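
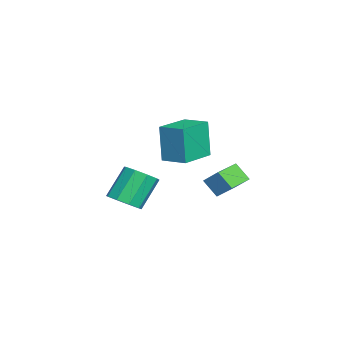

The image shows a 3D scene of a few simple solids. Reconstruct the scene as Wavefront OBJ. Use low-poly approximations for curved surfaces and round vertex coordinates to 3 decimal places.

v -2.808 -4.049 -4.181
v -2.201 -3.258 -4.263
v -3.126 -2.379 -2.621
v -3.732 -3.171 -2.539
v -2.767 -3.159 -4.635
v -3.692 -2.28 -2.992
v -3.352 -3.476 -4.794
v -4.277 -2.598 -3.152
v -3.682 -4.062 -4.667
v -4.607 -3.183 -3.024
v -3.603 -4.642 -4.312
v -4.528 -3.763 -2.67
v -3.152 -4.944 -3.896
v -4.077 -4.065 -2.254
v -2.54 -4.828 -3.614
v -3.464 -3.949 -1.971
v -2.053 -4.348 -3.597
v -2.978 -3.469 -1.954
v -1.919 -3.728 -3.853
v -2.844 -2.849 -2.211
v 0.392 -0.847 0.918
v 0.039 -0.969 2.954
v 1.181 0.267 1.122
v 0.828 0.144 3.158
v 1.972 -2.004 1.122
v 1.619 -2.127 3.158
v 2.761 -0.891 1.326
v 2.408 -1.013 3.362
v 0.336 -0.066 -1.031
v 0.795 0.634 -0.228
v -0.956 0.808 -1.055
v -0.497 1.509 -0.252
v 0.797 0.591 -1.868
v 1.256 1.292 -1.065
v -0.495 1.466 -1.892
v -0.036 2.166 -1.089
f 2 1 5
f 2 5 3
f 3 5 6
f 3 6 4
f 5 1 7
f 5 7 6
f 6 7 8
f 6 8 4
f 7 1 9
f 7 9 8
f 8 9 10
f 8 10 4
f 9 1 11
f 9 11 10
f 10 11 12
f 10 12 4
f 11 1 13
f 11 13 12
f 12 13 14
f 12 14 4
f 13 1 15
f 13 15 14
f 14 15 16
f 14 16 4
f 15 1 17
f 15 17 16
f 16 17 18
f 16 18 4
f 17 1 19
f 17 19 18
f 18 19 20
f 18 20 4
f 19 1 2
f 19 2 20
f 20 2 3
f 20 3 4
f 22 24 21
f 25 22 21
f 21 24 23
f 23 25 21
f 22 28 24
f 26 22 25
f 26 28 22
f 24 28 23
f 27 25 23
f 23 28 27
f 27 26 25
f 28 26 27
f 30 32 29
f 33 30 29
f 29 32 31
f 31 33 29
f 30 36 32
f 34 30 33
f 34 36 30
f 32 36 31
f 35 33 31
f 31 36 35
f 35 34 33
f 36 34 35



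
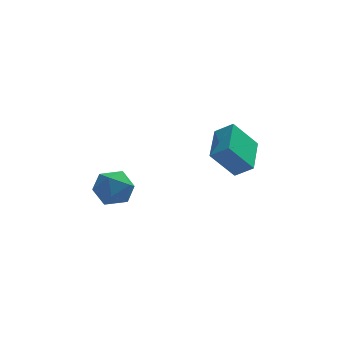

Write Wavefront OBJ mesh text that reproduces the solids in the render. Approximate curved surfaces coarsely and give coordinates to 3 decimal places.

v 1.07 -3.45 1.302
v 1.901 -3.83 1.967
v 1.584 -1.464 1.795
v 2.414 -1.844 2.46
v 2.266 -3.396 -0.16
v 3.096 -3.776 0.505
v 2.779 -1.41 0.333
v 3.61 -1.79 0.998
v -3.069 -0.579 -1.714
v -2.231 -1.342 -1.788
v -4.289 -1.938 -1.512
v -3.451 -2.701 -1.586
v -3.525 -2.025 -0.677
v -2.771 -1.186 -0.801
v -3.749 -2.094 -2.499
v -2.995 -1.255 -2.623
v -2.651 -2.279 -2.273
v -2.513 -2.236 -1.147
v -4.007 -1.044 -2.153
v -3.869 -1.001 -1.027
f 2 4 1
f 5 2 1
f 1 4 3
f 3 5 1
f 2 8 4
f 6 2 5
f 6 8 2
f 4 8 3
f 7 5 3
f 3 8 7
f 7 6 5
f 8 6 7
f 9 20 14
f 9 14 10
f 9 10 16
f 9 16 19
f 9 19 20
f 10 14 18
f 14 20 13
f 20 19 11
f 19 16 15
f 16 10 17
f 12 18 13
f 12 13 11
f 12 11 15
f 12 15 17
f 12 17 18
f 13 18 14
f 11 13 20
f 15 11 19
f 17 15 16
f 18 17 10



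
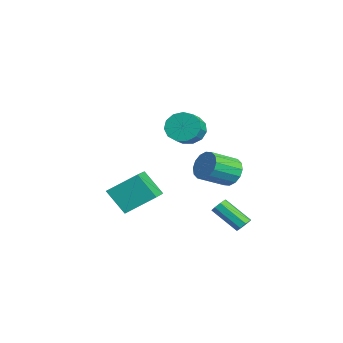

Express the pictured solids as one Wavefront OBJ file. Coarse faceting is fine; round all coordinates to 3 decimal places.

v 3.153 -4.273 0.147
v 3.515 -2.626 1.331
v 1.343 -3.395 -0.521
v 1.705 -1.748 0.662
v 4.055 -3.472 -1.242
v 4.417 -1.825 -0.059
v 2.245 -2.594 -1.911
v 2.607 -0.947 -0.727
v -2.373 4.513 -2.008
v -2.011 5.046 -1.179
v -1.644 3.34 -0.243
v -2.007 2.807 -1.072
v -2.543 4.983 -1.085
v -2.176 3.278 -0.149
v -3.029 4.795 -1.238
v -2.662 3.089 -0.302
v -3.34 4.531 -1.598
v -2.973 2.825 -0.661
v -3.391 4.262 -2.067
v -3.024 2.556 -1.131
v -3.17 4.06 -2.521
v -2.803 2.354 -1.584
v -2.736 3.98 -2.837
v -2.369 2.274 -1.901
v -2.204 4.042 -2.931
v -1.837 2.337 -1.995
v -1.718 4.231 -2.778
v -1.351 2.525 -1.842
v -1.407 4.495 -2.419
v -1.04 2.789 -1.482
v -1.356 4.764 -1.949
v -0.989 3.058 -1.013
v -1.577 4.966 -1.496
v -1.21 3.26 -0.559
v 3.012 3.57 -3.639
v 3.447 3.208 -3.57
v 2.323 2.088 -2.353
v 1.888 2.45 -2.421
v 3.448 3.529 -3.274
v 2.325 2.408 -2.057
v 3.194 3.873 -3.191
v 2.07 2.753 -1.974
v 2.833 4.041 -3.371
v 1.709 2.92 -2.154
v 2.577 3.932 -3.707
v 1.453 2.812 -2.49
v 2.575 3.612 -4.003
v 1.452 2.491 -2.786
v 2.83 3.267 -4.086
v 1.706 2.147 -2.869
v 3.191 3.1 -3.906
v 2.067 1.979 -2.689
v 0.324 1.166 2.945
v 0.662 0.72 2.056
v 1.594 0.089 2.727
v 1.256 0.534 3.615
v 0.963 1.226 2.114
v 1.895 0.595 2.785
v 1.062 1.713 2.435
v 1.993 1.081 3.106
v 0.926 2.026 2.919
v 1.857 1.395 3.589
v 0.599 2.066 3.41
v 1.53 1.435 4.081
v 0.185 1.82 3.754
v 1.116 1.189 4.425
v -0.185 1.366 3.841
v 0.747 0.735 4.511
v -0.393 0.849 3.643
v 0.538 0.218 4.314
v -0.374 0.432 3.224
v 0.558 -0.199 3.894
v -0.132 0.248 2.716
v 0.799 -0.383 3.386
v 0.254 0.356 2.28
v 1.185 -0.276 2.951
f 2 4 1
f 5 2 1
f 1 4 3
f 3 5 1
f 2 8 4
f 6 2 5
f 6 8 2
f 4 8 3
f 7 5 3
f 3 8 7
f 7 6 5
f 8 6 7
f 10 9 13
f 10 13 11
f 11 13 14
f 11 14 12
f 13 9 15
f 13 15 14
f 14 15 16
f 14 16 12
f 15 9 17
f 15 17 16
f 16 17 18
f 16 18 12
f 17 9 19
f 17 19 18
f 18 19 20
f 18 20 12
f 19 9 21
f 19 21 20
f 20 21 22
f 20 22 12
f 21 9 23
f 21 23 22
f 22 23 24
f 22 24 12
f 23 9 25
f 23 25 24
f 24 25 26
f 24 26 12
f 25 9 27
f 25 27 26
f 26 27 28
f 26 28 12
f 27 9 29
f 27 29 28
f 28 29 30
f 28 30 12
f 29 9 31
f 29 31 30
f 30 31 32
f 30 32 12
f 31 9 33
f 31 33 32
f 32 33 34
f 32 34 12
f 33 9 10
f 33 10 34
f 34 10 11
f 34 11 12
f 36 35 39
f 36 39 37
f 37 39 40
f 37 40 38
f 39 35 41
f 39 41 40
f 40 41 42
f 40 42 38
f 41 35 43
f 41 43 42
f 42 43 44
f 42 44 38
f 43 35 45
f 43 45 44
f 44 45 46
f 44 46 38
f 45 35 47
f 45 47 46
f 46 47 48
f 46 48 38
f 47 35 49
f 47 49 48
f 48 49 50
f 48 50 38
f 49 35 51
f 49 51 50
f 50 51 52
f 50 52 38
f 51 35 36
f 51 36 52
f 52 36 37
f 52 37 38
f 54 53 57
f 54 57 55
f 55 57 58
f 55 58 56
f 57 53 59
f 57 59 58
f 58 59 60
f 58 60 56
f 59 53 61
f 59 61 60
f 60 61 62
f 60 62 56
f 61 53 63
f 61 63 62
f 62 63 64
f 62 64 56
f 63 53 65
f 63 65 64
f 64 65 66
f 64 66 56
f 65 53 67
f 65 67 66
f 66 67 68
f 66 68 56
f 67 53 69
f 67 69 68
f 68 69 70
f 68 70 56
f 69 53 71
f 69 71 70
f 70 71 72
f 70 72 56
f 71 53 73
f 71 73 72
f 72 73 74
f 72 74 56
f 73 53 75
f 73 75 74
f 74 75 76
f 74 76 56
f 75 53 54
f 75 54 76
f 76 54 55
f 76 55 56



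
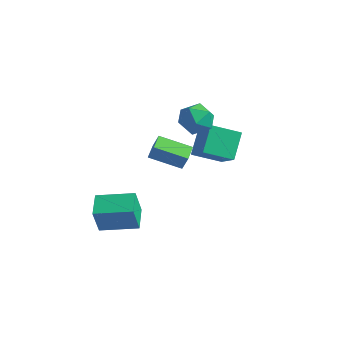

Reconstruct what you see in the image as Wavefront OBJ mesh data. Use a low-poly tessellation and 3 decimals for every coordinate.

v -0.866 0.335 1.317
v -1.321 1.369 2.436
v -2.114 0.895 0.291
v -2.57 1.929 1.41
v 0.09 1.391 0.73
v -0.366 2.425 1.849
v -1.159 1.951 -0.296
v -1.614 2.985 0.823
v -1.908 1.26 3.708
v -1.304 1.542 3.022
v -1.936 -0.162 3.098
v -1.332 0.12 2.412
v -1.029 0.048 3.316
v -1.011 0.927 3.693
v -2.229 0.453 2.427
v -2.211 1.332 2.804
v -1.502 1.044 2.23
v -0.76 0.793 2.78
v -2.48 0.587 3.34
v -1.738 0.336 3.89
v -0.623 -3.509 3.061
v -0.295 -3.479 3.845
v -1.066 -2.73 3.216
v -0.738 -2.699 4
v 0.638 -2.681 2.5
v 0.966 -2.65 3.284
v 0.195 -1.901 2.655
v 0.523 -1.871 3.439
v -3.9 -3.193 -2.423
v -3.85 -3.625 -1.018
v -2.44 -2.079 -2.132
v -2.389 -2.511 -0.728
v -3.091 -4.169 -2.752
v -3.04 -4.601 -1.348
v -1.63 -3.055 -2.462
v -1.58 -3.487 -1.057
f 2 4 1
f 5 2 1
f 1 4 3
f 3 5 1
f 2 8 4
f 6 2 5
f 6 8 2
f 4 8 3
f 7 5 3
f 3 8 7
f 7 6 5
f 8 6 7
f 9 20 14
f 9 14 10
f 9 10 16
f 9 16 19
f 9 19 20
f 10 14 18
f 14 20 13
f 20 19 11
f 19 16 15
f 16 10 17
f 12 18 13
f 12 13 11
f 12 11 15
f 12 15 17
f 12 17 18
f 13 18 14
f 11 13 20
f 15 11 19
f 17 15 16
f 18 17 10
f 22 24 21
f 25 22 21
f 21 24 23
f 23 25 21
f 22 28 24
f 26 22 25
f 26 28 22
f 24 28 23
f 27 25 23
f 23 28 27
f 27 26 25
f 28 26 27
f 30 32 29
f 33 30 29
f 29 32 31
f 31 33 29
f 30 36 32
f 34 30 33
f 34 36 30
f 32 36 31
f 35 33 31
f 31 36 35
f 35 34 33
f 36 34 35



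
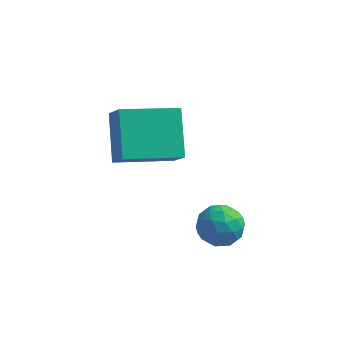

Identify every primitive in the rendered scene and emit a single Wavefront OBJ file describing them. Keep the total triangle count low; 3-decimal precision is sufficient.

v -4.281 2.054 0.95
v -3.8 1.535 1.712
v -4.746 3.263 2.067
v -4.266 2.743 2.829
v -2.694 2.997 0.591
v -2.214 2.477 1.353
v -3.16 4.205 1.708
v -2.679 3.686 2.47
v -0.871 0.893 -0.112
v -0.153 0.809 0.022
v -1.127 0.251 0.858
v -0.409 0.167 0.992
v -0.722 0.829 1.068
v -0.564 1.225 0.468
v -0.716 -0.165 0.412
v -0.558 0.231 -0.188
v -0.057 0.155 0.346
v -0.06 0.769 0.751
v -1.22 0.291 0.129
v -1.223 0.905 0.534
v -0.489 0.907 -0.13
v -0.791 0.153 1.01
v -0.975 0.542 1.055
v -0.552 0.492 1.133
v -0.731 1.152 0.132
v -0.309 1.102 0.211
v -0.643 1.114 0.826
v -0.971 -0.042 0.669
v -0.549 -0.092 0.748
v -0.728 0.568 -0.253
v -0.305 0.518 -0.175
v -0.637 -0.054 0.054
v -0.011 0.473 0.139
v -0.161 0.096 0.709
v -0.342 -0.099 0.368
v -0.249 0.134 0.015
v -0.013 0.834 0.377
v -0.163 0.457 0.947
v -0.347 0.846 0.992
v -0.254 1.079 0.64
v 0.044 0.45 0.567
v -1.117 0.603 -0.067
v -1.267 0.226 0.503
v -1.026 -0.019 0.24
v -0.933 0.214 -0.112
v -1.119 0.964 0.171
v -1.269 0.587 0.741
v -1.031 0.926 0.865
v -0.938 1.159 0.512
v -1.324 0.61 0.313
f 2 4 1
f 5 2 1
f 1 4 3
f 3 5 1
f 2 8 4
f 6 2 5
f 6 8 2
f 4 8 3
f 7 5 3
f 3 8 7
f 7 6 5
f 8 6 7
f 9 46 25
f 46 20 49
f 25 49 14
f 46 49 25
f 9 25 21
f 25 14 26
f 21 26 10
f 25 26 21
f 9 21 30
f 21 10 31
f 30 31 16
f 21 31 30
f 9 30 42
f 30 16 45
f 42 45 19
f 30 45 42
f 9 42 46
f 42 19 50
f 46 50 20
f 42 50 46
f 10 26 37
f 26 14 40
f 37 40 18
f 26 40 37
f 14 49 27
f 49 20 48
f 27 48 13
f 49 48 27
f 20 50 47
f 50 19 43
f 47 43 11
f 50 43 47
f 19 45 44
f 45 16 32
f 44 32 15
f 45 32 44
f 16 31 36
f 31 10 33
f 36 33 17
f 31 33 36
f 12 38 24
f 38 18 39
f 24 39 13
f 38 39 24
f 12 24 22
f 24 13 23
f 22 23 11
f 24 23 22
f 12 22 29
f 22 11 28
f 29 28 15
f 22 28 29
f 12 29 34
f 29 15 35
f 34 35 17
f 29 35 34
f 12 34 38
f 34 17 41
f 38 41 18
f 34 41 38
f 13 39 27
f 39 18 40
f 27 40 14
f 39 40 27
f 11 23 47
f 23 13 48
f 47 48 20
f 23 48 47
f 15 28 44
f 28 11 43
f 44 43 19
f 28 43 44
f 17 35 36
f 35 15 32
f 36 32 16
f 35 32 36
f 18 41 37
f 41 17 33
f 37 33 10
f 41 33 37



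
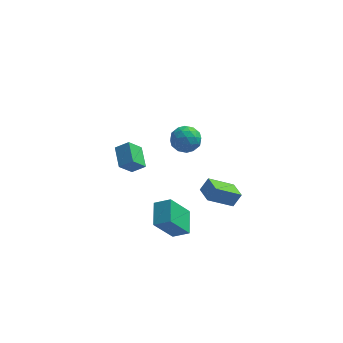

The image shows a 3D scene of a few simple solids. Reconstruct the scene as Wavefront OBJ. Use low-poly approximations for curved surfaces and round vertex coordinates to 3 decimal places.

v -0.372 -2.184 3.343
v 0.141 -2.917 3.069
v -1.161 -3.083 4.271
v -0.648 -3.816 3.997
v -0.258 -3.14 4.512
v 0.23 -2.584 3.939
v -1.25 -3.416 3.401
v -0.762 -2.86 2.828
v -0.402 -3.679 3.104
v 0.211 -3.508 3.791
v -1.231 -2.492 3.549
v -0.618 -2.321 4.236
v -0.046 -2.472 3.125
v -0.974 -3.528 4.215
v -0.745 -3.131 4.518
v -0.443 -3.562 4.357
v 0.006 -2.276 3.636
v 0.307 -2.707 3.474
v 0.073 -2.838 4.323
v -1.327 -3.293 3.866
v -1.026 -3.724 3.704
v -0.577 -2.438 2.983
v -0.275 -2.869 2.822
v -1.093 -3.162 3.017
v -0.064 -3.35 2.984
v -0.528 -3.879 3.53
v -0.881 -3.643 3.18
v -0.594 -3.317 2.843
v 0.296 -3.25 3.388
v -0.168 -3.778 3.933
v 0.062 -3.381 4.236
v 0.348 -3.054 3.899
v -0.023 -3.697 3.409
v -0.852 -2.222 3.407
v -1.316 -2.75 3.952
v -1.368 -2.946 3.441
v -1.082 -2.619 3.104
v -0.492 -2.121 3.81
v -0.956 -2.65 4.356
v -0.426 -2.683 4.497
v -0.139 -2.357 4.16
v -0.997 -2.303 3.931
v -1.203 -3.358 -4.983
v -2.229 -4.064 -3.256
v -1.32 -1.839 -4.432
v -2.347 -2.545 -2.705
v -0.233 -3.475 -4.455
v -1.26 -4.181 -2.728
v -0.351 -1.956 -3.904
v -1.377 -2.662 -2.177
v -3.846 -0.202 -2.153
v -4.524 -0.778 -1.191
v -4.226 1.136 -1.619
v -4.903 0.56 -0.657
v -3.037 -0.2 -1.583
v -3.714 -0.776 -0.621
v -3.416 1.138 -1.049
v -4.094 0.562 -0.087
v 0.653 -1.845 -2.865
v 1.11 -1.553 -2.049
v 0.139 -0.755 -2.967
v 0.596 -0.463 -2.151
v 2.104 -1.257 -3.889
v 2.561 -0.965 -3.073
v 1.59 -0.167 -3.991
v 2.047 0.125 -3.175
f 1 38 17
f 38 12 41
f 17 41 6
f 38 41 17
f 1 17 13
f 17 6 18
f 13 18 2
f 17 18 13
f 1 13 22
f 13 2 23
f 22 23 8
f 13 23 22
f 1 22 34
f 22 8 37
f 34 37 11
f 22 37 34
f 1 34 38
f 34 11 42
f 38 42 12
f 34 42 38
f 2 18 29
f 18 6 32
f 29 32 10
f 18 32 29
f 6 41 19
f 41 12 40
f 19 40 5
f 41 40 19
f 12 42 39
f 42 11 35
f 39 35 3
f 42 35 39
f 11 37 36
f 37 8 24
f 36 24 7
f 37 24 36
f 8 23 28
f 23 2 25
f 28 25 9
f 23 25 28
f 4 30 16
f 30 10 31
f 16 31 5
f 30 31 16
f 4 16 14
f 16 5 15
f 14 15 3
f 16 15 14
f 4 14 21
f 14 3 20
f 21 20 7
f 14 20 21
f 4 21 26
f 21 7 27
f 26 27 9
f 21 27 26
f 4 26 30
f 26 9 33
f 30 33 10
f 26 33 30
f 5 31 19
f 31 10 32
f 19 32 6
f 31 32 19
f 3 15 39
f 15 5 40
f 39 40 12
f 15 40 39
f 7 20 36
f 20 3 35
f 36 35 11
f 20 35 36
f 9 27 28
f 27 7 24
f 28 24 8
f 27 24 28
f 10 33 29
f 33 9 25
f 29 25 2
f 33 25 29
f 44 46 43
f 47 44 43
f 43 46 45
f 45 47 43
f 44 50 46
f 48 44 47
f 48 50 44
f 46 50 45
f 49 47 45
f 45 50 49
f 49 48 47
f 50 48 49
f 52 54 51
f 55 52 51
f 51 54 53
f 53 55 51
f 52 58 54
f 56 52 55
f 56 58 52
f 54 58 53
f 57 55 53
f 53 58 57
f 57 56 55
f 58 56 57
f 60 62 59
f 63 60 59
f 59 62 61
f 61 63 59
f 60 66 62
f 64 60 63
f 64 66 60
f 62 66 61
f 65 63 61
f 61 66 65
f 65 64 63
f 66 64 65



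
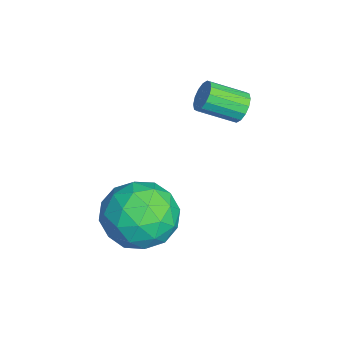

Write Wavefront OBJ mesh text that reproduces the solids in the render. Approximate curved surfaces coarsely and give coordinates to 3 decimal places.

v 3.772 0.736 -4.021
v 4.507 -0.189 -4.221
v 2.573 -0.431 -3.039
v 3.308 -1.356 -3.239
v 3.646 -0.47 -2.506
v 4.387 0.251 -3.113
v 2.693 -0.871 -4.147
v 3.434 -0.15 -4.754
v 3.841 -1.182 -4.299
v 4.429 -0.934 -3.285
v 2.651 0.314 -3.975
v 3.239 0.562 -2.961
v 4.245 0.376 -4.207
v 2.835 -0.996 -3.053
v 3.033 -0.475 -2.622
v 3.466 -1.018 -2.74
v 4.174 0.635 -3.556
v 4.606 0.091 -3.673
v 4.1 -0.074 -2.665
v 2.474 -0.711 -3.587
v 2.906 -1.255 -3.704
v 3.614 0.398 -4.52
v 4.047 -0.145 -4.638
v 2.98 -0.546 -4.595
v 4.285 -0.752 -4.371
v 3.581 -1.437 -3.794
v 3.219 -1.153 -4.327
v 3.655 -0.729 -4.684
v 4.631 -0.606 -3.775
v 3.926 -1.291 -3.198
v 4.125 -0.771 -2.767
v 4.56 -0.347 -3.123
v 4.24 -1.19 -3.821
v 3.154 0.671 -4.062
v 2.449 -0.014 -3.485
v 2.52 -0.273 -4.137
v 2.955 0.151 -4.493
v 3.499 0.817 -3.466
v 2.795 0.132 -2.889
v 3.425 0.109 -2.576
v 3.861 0.533 -2.933
v 2.84 0.57 -3.439
v 0.462 2.685 -1.659
v 0.872 2.523 -1.988
v 0.888 1.392 -1.409
v 0.478 1.555 -1.081
v 1.001 2.64 -1.762
v 1.016 1.509 -1.184
v 0.985 2.769 -1.509
v 1 1.639 -0.931
v 0.829 2.876 -1.296
v 0.844 1.746 -0.718
v 0.574 2.932 -1.18
v 0.59 1.801 -0.602
v 0.29 2.921 -1.193
v 0.306 1.791 -0.615
v 0.052 2.848 -1.331
v 0.068 1.717 -0.752
v -0.076 2.731 -1.556
v -0.061 1.6 -0.978
v -0.06 2.601 -1.809
v -0.045 1.471 -1.231
v 0.096 2.494 -2.022
v 0.111 1.364 -1.444
v 0.35 2.439 -2.138
v 0.366 1.308 -1.56
v 0.634 2.449 -2.125
v 0.65 1.319 -1.547
f 1 38 17
f 38 12 41
f 17 41 6
f 38 41 17
f 1 17 13
f 17 6 18
f 13 18 2
f 17 18 13
f 1 13 22
f 13 2 23
f 22 23 8
f 13 23 22
f 1 22 34
f 22 8 37
f 34 37 11
f 22 37 34
f 1 34 38
f 34 11 42
f 38 42 12
f 34 42 38
f 2 18 29
f 18 6 32
f 29 32 10
f 18 32 29
f 6 41 19
f 41 12 40
f 19 40 5
f 41 40 19
f 12 42 39
f 42 11 35
f 39 35 3
f 42 35 39
f 11 37 36
f 37 8 24
f 36 24 7
f 37 24 36
f 8 23 28
f 23 2 25
f 28 25 9
f 23 25 28
f 4 30 16
f 30 10 31
f 16 31 5
f 30 31 16
f 4 16 14
f 16 5 15
f 14 15 3
f 16 15 14
f 4 14 21
f 14 3 20
f 21 20 7
f 14 20 21
f 4 21 26
f 21 7 27
f 26 27 9
f 21 27 26
f 4 26 30
f 26 9 33
f 30 33 10
f 26 33 30
f 5 31 19
f 31 10 32
f 19 32 6
f 31 32 19
f 3 15 39
f 15 5 40
f 39 40 12
f 15 40 39
f 7 20 36
f 20 3 35
f 36 35 11
f 20 35 36
f 9 27 28
f 27 7 24
f 28 24 8
f 27 24 28
f 10 33 29
f 33 9 25
f 29 25 2
f 33 25 29
f 44 43 47
f 44 47 45
f 45 47 48
f 45 48 46
f 47 43 49
f 47 49 48
f 48 49 50
f 48 50 46
f 49 43 51
f 49 51 50
f 50 51 52
f 50 52 46
f 51 43 53
f 51 53 52
f 52 53 54
f 52 54 46
f 53 43 55
f 53 55 54
f 54 55 56
f 54 56 46
f 55 43 57
f 55 57 56
f 56 57 58
f 56 58 46
f 57 43 59
f 57 59 58
f 58 59 60
f 58 60 46
f 59 43 61
f 59 61 60
f 60 61 62
f 60 62 46
f 61 43 63
f 61 63 62
f 62 63 64
f 62 64 46
f 63 43 65
f 63 65 64
f 64 65 66
f 64 66 46
f 65 43 67
f 65 67 66
f 66 67 68
f 66 68 46
f 67 43 44
f 67 44 68
f 68 44 45
f 68 45 46



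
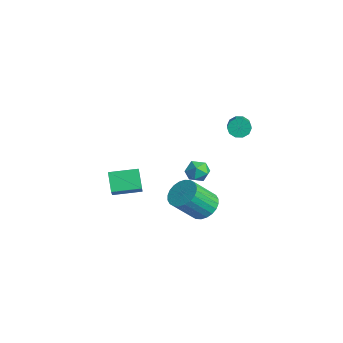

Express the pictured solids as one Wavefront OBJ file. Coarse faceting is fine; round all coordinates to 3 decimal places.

v 1.611 2.732 -2.354
v 2.397 2.539 -2.577
v 2.476 1.395 -1.308
v 1.689 1.588 -1.086
v 2.449 2.781 -2.362
v 2.528 1.637 -1.093
v 2.373 3.016 -2.146
v 2.452 1.872 -0.877
v 2.181 3.207 -1.961
v 2.26 2.063 -0.693
v 1.902 3.326 -1.837
v 1.981 2.182 -0.568
v 1.579 3.354 -1.791
v 1.658 2.21 -0.522
v 1.261 3.288 -1.831
v 1.339 2.144 -0.563
v 0.995 3.137 -1.951
v 1.074 1.993 -0.682
v 0.824 2.925 -2.132
v 0.903 1.781 -0.863
v 0.772 2.683 -2.347
v 0.851 1.539 -1.078
v 0.848 2.448 -2.563
v 0.927 1.304 -1.294
v 1.04 2.257 -2.747
v 1.119 1.113 -1.479
v 1.319 2.138 -2.872
v 1.398 0.994 -1.603
v 1.642 2.11 -2.918
v 1.721 0.966 -1.649
v 1.961 2.176 -2.877
v 2.039 1.032 -1.609
v 2.226 2.327 -2.758
v 2.305 1.183 -1.489
v 0.924 -1.54 -0.856
v 0.161 -1.389 -0.05
v 1.344 -0.224 -0.706
v 0.582 -0.073 0.101
v 1.718 -1.887 -0.041
v 0.956 -1.736 0.766
v 2.139 -0.571 0.11
v 1.376 -0.42 0.916
v -0.405 3.343 -1.577
v -0.005 3.756 -1.207
v -0.095 2.484 -0.953
v 0.305 2.897 -0.583
v -0.375 2.953 -0.543
v -0.567 3.484 -0.928
v 0.467 2.756 -1.232
v 0.275 3.287 -1.617
v 0.533 3.393 -0.994
v 0.013 3.515 -0.568
v -0.113 2.725 -1.592
v -0.633 2.847 -1.166
v 2.866 3.865 3.608
v 3.147 3.912 3.149
v 4.254 3.402 3.773
v 3.974 3.355 4.232
v 3.181 4.197 3.32
v 4.289 3.686 3.945
v 3.095 4.354 3.602
v 4.203 3.844 4.226
v 2.922 4.325 3.885
v 4.029 3.815 4.51
v 2.727 4.121 4.063
v 3.835 3.61 4.687
v 2.586 3.818 4.067
v 3.693 3.308 4.691
v 2.551 3.534 3.895
v 3.659 3.023 4.52
v 2.637 3.376 3.614
v 3.745 2.866 4.238
v 2.811 3.405 3.33
v 3.918 2.895 3.955
v 3.005 3.61 3.153
v 4.113 3.099 3.777
f 2 1 5
f 2 5 3
f 3 5 6
f 3 6 4
f 5 1 7
f 5 7 6
f 6 7 8
f 6 8 4
f 7 1 9
f 7 9 8
f 8 9 10
f 8 10 4
f 9 1 11
f 9 11 10
f 10 11 12
f 10 12 4
f 11 1 13
f 11 13 12
f 12 13 14
f 12 14 4
f 13 1 15
f 13 15 14
f 14 15 16
f 14 16 4
f 15 1 17
f 15 17 16
f 16 17 18
f 16 18 4
f 17 1 19
f 17 19 18
f 18 19 20
f 18 20 4
f 19 1 21
f 19 21 20
f 20 21 22
f 20 22 4
f 21 1 23
f 21 23 22
f 22 23 24
f 22 24 4
f 23 1 25
f 23 25 24
f 24 25 26
f 24 26 4
f 25 1 27
f 25 27 26
f 26 27 28
f 26 28 4
f 27 1 29
f 27 29 28
f 28 29 30
f 28 30 4
f 29 1 31
f 29 31 30
f 30 31 32
f 30 32 4
f 31 1 33
f 31 33 32
f 32 33 34
f 32 34 4
f 33 1 2
f 33 2 34
f 34 2 3
f 34 3 4
f 36 38 35
f 39 36 35
f 35 38 37
f 37 39 35
f 36 42 38
f 40 36 39
f 40 42 36
f 38 42 37
f 41 39 37
f 37 42 41
f 41 40 39
f 42 40 41
f 43 54 48
f 43 48 44
f 43 44 50
f 43 50 53
f 43 53 54
f 44 48 52
f 48 54 47
f 54 53 45
f 53 50 49
f 50 44 51
f 46 52 47
f 46 47 45
f 46 45 49
f 46 49 51
f 46 51 52
f 47 52 48
f 45 47 54
f 49 45 53
f 51 49 50
f 52 51 44
f 56 55 59
f 56 59 57
f 57 59 60
f 57 60 58
f 59 55 61
f 59 61 60
f 60 61 62
f 60 62 58
f 61 55 63
f 61 63 62
f 62 63 64
f 62 64 58
f 63 55 65
f 63 65 64
f 64 65 66
f 64 66 58
f 65 55 67
f 65 67 66
f 66 67 68
f 66 68 58
f 67 55 69
f 67 69 68
f 68 69 70
f 68 70 58
f 69 55 71
f 69 71 70
f 70 71 72
f 70 72 58
f 71 55 73
f 71 73 72
f 72 73 74
f 72 74 58
f 73 55 75
f 73 75 74
f 74 75 76
f 74 76 58
f 75 55 56
f 75 56 76
f 76 56 57
f 76 57 58



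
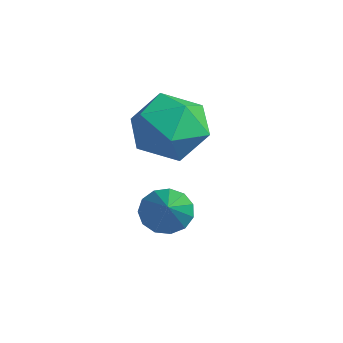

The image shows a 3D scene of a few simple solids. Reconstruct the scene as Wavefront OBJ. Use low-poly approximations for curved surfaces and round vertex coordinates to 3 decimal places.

v -1.611 -2.488 -2.491
v -1.231 -2.6 -3.006
v -0.269 -3.272 -1.329
v -1.142 -2.267 -2.883
v -1.202 -2.004 -2.636
v -1.391 -1.894 -2.342
v -1.651 -1.972 -2.096
v -1.897 -2.215 -1.975
v -2.053 -2.544 -2.018
v -2.068 -2.855 -2.21
v -1.938 -3.049 -2.492
v -1.704 -3.065 -2.773
v -1.44 -2.898 -2.965
v -2.986 -1.558 -0.192
v -2.176 -1.148 0.338
v -2.084 -2.972 -0.478
v -1.274 -2.562 0.052
v -2.152 -2.835 0.562
v -2.71 -1.961 0.739
v -1.55 -2.159 -0.879
v -2.108 -1.285 -0.702
v -1.289 -1.52 -0.086
v -1.661 -1.937 0.804
v -2.599 -2.183 -0.944
v -2.971 -2.6 -0.054
f 2 1 4
f 2 4 3
f 4 1 5
f 4 5 3
f 5 1 6
f 5 6 3
f 6 1 7
f 6 7 3
f 7 1 8
f 7 8 3
f 8 1 9
f 8 9 3
f 9 1 10
f 9 10 3
f 10 1 11
f 10 11 3
f 11 1 12
f 11 12 3
f 12 1 13
f 12 13 3
f 13 1 2
f 13 2 3
f 14 25 19
f 14 19 15
f 14 15 21
f 14 21 24
f 14 24 25
f 15 19 23
f 19 25 18
f 25 24 16
f 24 21 20
f 21 15 22
f 17 23 18
f 17 18 16
f 17 16 20
f 17 20 22
f 17 22 23
f 18 23 19
f 16 18 25
f 20 16 24
f 22 20 21
f 23 22 15



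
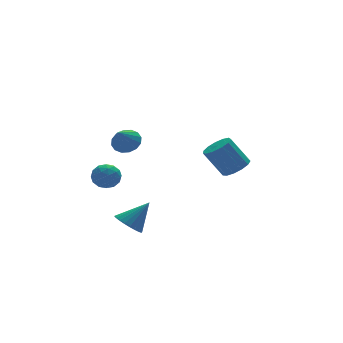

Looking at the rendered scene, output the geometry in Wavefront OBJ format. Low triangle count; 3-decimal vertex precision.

v 2.895 -1.377 -0.054
v 3.624 -1.236 0.292
v 2.835 -0.661 1.72
v 2.105 -0.803 1.374
v 3.507 -0.847 0.071
v 2.718 -0.272 1.499
v 3.196 -0.627 -0.19
v 2.407 -0.052 1.238
v 2.789 -0.645 -0.407
v 1.999 -0.07 1.021
v 2.415 -0.896 -0.513
v 1.626 -0.321 0.915
v 2.194 -1.299 -0.473
v 1.405 -0.724 0.955
v 2.195 -1.728 -0.3
v 1.406 -1.153 1.128
v 2.418 -2.045 -0.049
v 1.629 -1.47 1.379
v 2.793 -2.15 0.201
v 2.003 -1.575 1.629
v 3.2 -2.01 0.369
v 2.41 -1.435 1.797
v 3.51 -1.669 0.403
v 2.72 -1.094 1.831
v -3.242 -1.941 3.248
v -2.829 -1.589 3.766
v -3.938 -2.539 4.212
v -3.128 -1.351 3.697
v -3.458 -1.271 3.508
v -3.73 -1.371 3.25
v -3.871 -1.624 2.991
v -3.844 -1.961 2.801
v -3.656 -2.293 2.731
v -3.356 -2.531 2.8
v -3.027 -2.611 2.988
v -2.755 -2.511 3.247
v -2.613 -2.258 3.506
v -2.641 -1.921 3.696
v -3.92 -0.207 1.024
v -3.229 -0.103 0.683
v -4.191 -1.117 0.197
v -3.5 -1.013 -0.144
v -3.539 -1.318 0.571
v -3.371 -0.755 1.082
v -4.049 -0.465 -0.202
v -3.881 0.098 0.309
v -3.308 -0.262 -0.075
v -2.993 -0.79 0.403
v -4.427 -0.43 0.477
v -4.112 -0.958 0.955
v -3.551 -0.075 0.926
v -3.869 -1.145 -0.046
v -3.892 -1.324 0.374
v -3.486 -1.263 0.174
v -3.635 -0.459 1.16
v -3.228 -0.398 0.96
v -3.411 -1.112 0.894
v -4.192 -0.822 -0.08
v -3.785 -0.761 -0.28
v -3.934 0.043 0.706
v -3.528 0.104 0.506
v -4.009 -0.108 -0.014
v -3.191 -0.108 0.28
v -3.35 -0.643 -0.206
v -3.673 -0.32 -0.24
v -3.574 0.011 0.06
v -3.006 -0.418 0.561
v -3.165 -0.953 0.075
v -3.188 -1.132 0.495
v -3.09 -0.801 0.795
v -3.052 -0.511 0.115
v -4.255 -0.267 0.805
v -4.414 -0.802 0.319
v -4.33 -0.419 0.085
v -4.232 -0.088 0.385
v -4.07 -0.577 1.086
v -4.229 -1.112 0.6
v -3.846 -1.231 0.82
v -3.747 -0.9 1.12
v -4.368 -0.709 0.765
v -3.266 -2.106 -2.23
v -2.796 -1.568 -2.654
v -2.154 -2.114 -1.01
v -2.983 -1.367 -2.482
v -3.213 -1.278 -2.272
v -3.451 -1.316 -2.055
v -3.661 -1.473 -1.865
v -3.81 -1.727 -1.731
v -3.877 -2.039 -1.672
v -3.85 -2.36 -1.699
v -3.735 -2.643 -1.806
v -3.548 -2.844 -1.978
v -3.318 -2.933 -2.188
v -3.08 -2.896 -2.404
v -2.87 -2.738 -2.594
v -2.721 -2.484 -2.729
v -2.654 -2.173 -2.787
v -2.681 -1.851 -2.761
f 2 1 5
f 2 5 3
f 3 5 6
f 3 6 4
f 5 1 7
f 5 7 6
f 6 7 8
f 6 8 4
f 7 1 9
f 7 9 8
f 8 9 10
f 8 10 4
f 9 1 11
f 9 11 10
f 10 11 12
f 10 12 4
f 11 1 13
f 11 13 12
f 12 13 14
f 12 14 4
f 13 1 15
f 13 15 14
f 14 15 16
f 14 16 4
f 15 1 17
f 15 17 16
f 16 17 18
f 16 18 4
f 17 1 19
f 17 19 18
f 18 19 20
f 18 20 4
f 19 1 21
f 19 21 20
f 20 21 22
f 20 22 4
f 21 1 23
f 21 23 22
f 22 23 24
f 22 24 4
f 23 1 2
f 23 2 24
f 24 2 3
f 24 3 4
f 26 25 28
f 26 28 27
f 28 25 29
f 28 29 27
f 29 25 30
f 29 30 27
f 30 25 31
f 30 31 27
f 31 25 32
f 31 32 27
f 32 25 33
f 32 33 27
f 33 25 34
f 33 34 27
f 34 25 35
f 34 35 27
f 35 25 36
f 35 36 27
f 36 25 37
f 36 37 27
f 37 25 38
f 37 38 27
f 38 25 26
f 38 26 27
f 39 76 55
f 76 50 79
f 55 79 44
f 76 79 55
f 39 55 51
f 55 44 56
f 51 56 40
f 55 56 51
f 39 51 60
f 51 40 61
f 60 61 46
f 51 61 60
f 39 60 72
f 60 46 75
f 72 75 49
f 60 75 72
f 39 72 76
f 72 49 80
f 76 80 50
f 72 80 76
f 40 56 67
f 56 44 70
f 67 70 48
f 56 70 67
f 44 79 57
f 79 50 78
f 57 78 43
f 79 78 57
f 50 80 77
f 80 49 73
f 77 73 41
f 80 73 77
f 49 75 74
f 75 46 62
f 74 62 45
f 75 62 74
f 46 61 66
f 61 40 63
f 66 63 47
f 61 63 66
f 42 68 54
f 68 48 69
f 54 69 43
f 68 69 54
f 42 54 52
f 54 43 53
f 52 53 41
f 54 53 52
f 42 52 59
f 52 41 58
f 59 58 45
f 52 58 59
f 42 59 64
f 59 45 65
f 64 65 47
f 59 65 64
f 42 64 68
f 64 47 71
f 68 71 48
f 64 71 68
f 43 69 57
f 69 48 70
f 57 70 44
f 69 70 57
f 41 53 77
f 53 43 78
f 77 78 50
f 53 78 77
f 45 58 74
f 58 41 73
f 74 73 49
f 58 73 74
f 47 65 66
f 65 45 62
f 66 62 46
f 65 62 66
f 48 71 67
f 71 47 63
f 67 63 40
f 71 63 67
f 82 81 84
f 82 84 83
f 84 81 85
f 84 85 83
f 85 81 86
f 85 86 83
f 86 81 87
f 86 87 83
f 87 81 88
f 87 88 83
f 88 81 89
f 88 89 83
f 89 81 90
f 89 90 83
f 90 81 91
f 90 91 83
f 91 81 92
f 91 92 83
f 92 81 93
f 92 93 83
f 93 81 94
f 93 94 83
f 94 81 95
f 94 95 83
f 95 81 96
f 95 96 83
f 96 81 97
f 96 97 83
f 97 81 98
f 97 98 83
f 98 81 82
f 98 82 83



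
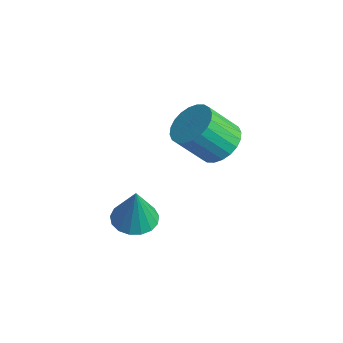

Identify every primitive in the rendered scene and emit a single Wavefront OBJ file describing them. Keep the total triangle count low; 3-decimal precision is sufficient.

v -2.608 0.766 -2.023
v -1.961 0.105 -2.186
v -2.272 0.634 -0.157
v -1.728 0.489 -2.201
v -1.697 0.937 -2.175
v -1.874 1.346 -2.114
v -2.22 1.622 -2.032
v -2.655 1.702 -1.948
v -3.079 1.567 -1.881
v -3.395 1.249 -1.846
v -3.531 0.82 -1.852
v -3.456 0.379 -1.897
v -3.186 0.026 -1.971
v -2.784 -0.157 -2.056
v -2.342 -0.129 -2.134
v -1.188 3.712 2.123
v -0.32 3.207 2.017
v -0.763 2.163 3.35
v -1.632 2.668 3.457
v -0.215 3.488 2.272
v -0.658 2.444 3.605
v -0.257 3.803 2.504
v -0.701 2.76 3.837
v -0.442 4.104 2.679
v -0.885 3.061 4.012
v -0.74 4.346 2.769
v -1.183 3.303 4.102
v -1.106 4.491 2.761
v -1.549 3.448 4.094
v -1.485 4.517 2.655
v -1.928 3.474 3.989
v -1.819 4.421 2.469
v -2.262 3.378 3.802
v -2.057 4.217 2.23
v -2.5 3.173 3.563
v -2.162 3.936 1.975
v -2.605 2.892 3.308
v -2.119 3.62 1.743
v -2.563 2.577 3.076
v -1.935 3.319 1.568
v -2.378 2.276 2.901
v -1.637 3.077 1.478
v -2.08 2.034 2.811
v -1.271 2.932 1.486
v -1.714 1.889 2.819
v -0.892 2.906 1.591
v -1.335 1.863 2.925
v -0.558 3.002 1.778
v -1.001 1.959 3.111
f 2 1 4
f 2 4 3
f 4 1 5
f 4 5 3
f 5 1 6
f 5 6 3
f 6 1 7
f 6 7 3
f 7 1 8
f 7 8 3
f 8 1 9
f 8 9 3
f 9 1 10
f 9 10 3
f 10 1 11
f 10 11 3
f 11 1 12
f 11 12 3
f 12 1 13
f 12 13 3
f 13 1 14
f 13 14 3
f 14 1 15
f 14 15 3
f 15 1 2
f 15 2 3
f 17 16 20
f 17 20 18
f 18 20 21
f 18 21 19
f 20 16 22
f 20 22 21
f 21 22 23
f 21 23 19
f 22 16 24
f 22 24 23
f 23 24 25
f 23 25 19
f 24 16 26
f 24 26 25
f 25 26 27
f 25 27 19
f 26 16 28
f 26 28 27
f 27 28 29
f 27 29 19
f 28 16 30
f 28 30 29
f 29 30 31
f 29 31 19
f 30 16 32
f 30 32 31
f 31 32 33
f 31 33 19
f 32 16 34
f 32 34 33
f 33 34 35
f 33 35 19
f 34 16 36
f 34 36 35
f 35 36 37
f 35 37 19
f 36 16 38
f 36 38 37
f 37 38 39
f 37 39 19
f 38 16 40
f 38 40 39
f 39 40 41
f 39 41 19
f 40 16 42
f 40 42 41
f 41 42 43
f 41 43 19
f 42 16 44
f 42 44 43
f 43 44 45
f 43 45 19
f 44 16 46
f 44 46 45
f 45 46 47
f 45 47 19
f 46 16 48
f 46 48 47
f 47 48 49
f 47 49 19
f 48 16 17
f 48 17 49
f 49 17 18
f 49 18 19



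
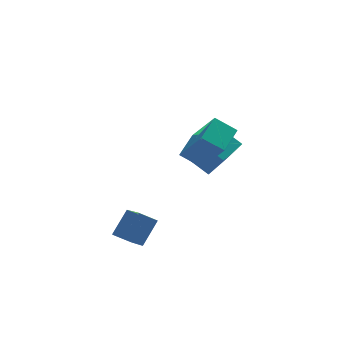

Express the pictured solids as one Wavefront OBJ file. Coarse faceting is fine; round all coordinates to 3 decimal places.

v -2.289 0.979 -2.101
v -2.17 -0.387 -1.297
v -2.969 1.176 -1.666
v -2.849 -0.191 -0.862
v -1.571 1.551 -1.238
v -1.451 0.184 -0.434
v -2.25 1.747 -0.803
v -2.131 0.381 0.001
v 0.425 0.849 1.762
v 0.971 -0.248 3.343
v -0.331 1.26 2.309
v 0.215 0.163 3.89
v 1.185 1.757 2.13
v 1.731 0.66 3.711
v 0.429 2.168 2.677
v 0.975 1.071 4.258
v 0.538 3.865 0.359
v 0.755 2.603 1.998
v 1.464 4.485 0.714
v 1.681 3.223 2.353
v 1.339 3.077 -0.353
v 1.556 1.815 1.286
v 2.265 3.697 0.002
v 2.482 2.435 1.641
f 2 4 1
f 5 2 1
f 1 4 3
f 3 5 1
f 2 8 4
f 6 2 5
f 6 8 2
f 4 8 3
f 7 5 3
f 3 8 7
f 7 6 5
f 8 6 7
f 10 12 9
f 13 10 9
f 9 12 11
f 11 13 9
f 10 16 12
f 14 10 13
f 14 16 10
f 12 16 11
f 15 13 11
f 11 16 15
f 15 14 13
f 16 14 15
f 18 20 17
f 21 18 17
f 17 20 19
f 19 21 17
f 18 24 20
f 22 18 21
f 22 24 18
f 20 24 19
f 23 21 19
f 19 24 23
f 23 22 21
f 24 22 23



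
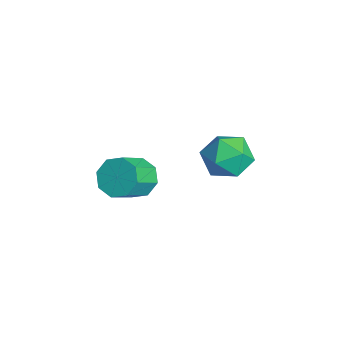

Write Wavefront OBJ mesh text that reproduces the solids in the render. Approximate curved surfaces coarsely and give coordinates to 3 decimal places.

v -2.745 1.125 1.124
v -2.476 0.659 1.771
v -3.584 0.121 0.749
v -3.315 -0.345 1.396
v -3.779 0.342 1.537
v -3.261 0.963 1.769
v -2.799 -0.183 0.751
v -2.281 0.438 0.983
v -2.51 -0.149 1.54
v -3.115 0.175 2.026
v -2.945 0.605 0.494
v -3.55 0.929 0.98
v -2.868 -2.329 1.203
v -2.287 -2.208 0.893
v -1.751 -2.949 1.606
v -2.332 -3.071 1.917
v -2.37 -1.889 1.286
v -1.833 -2.631 1.999
v -2.744 -1.829 1.631
v -2.208 -2.57 2.344
v -3.191 -2.061 1.725
v -2.655 -2.802 2.438
v -3.449 -2.451 1.514
v -2.913 -3.192 2.227
v -3.367 -2.769 1.121
v -2.83 -3.511 1.834
v -2.992 -2.83 0.776
v -2.456 -3.571 1.489
v -2.545 -2.598 0.682
v -2.009 -3.339 1.395
f 1 12 6
f 1 6 2
f 1 2 8
f 1 8 11
f 1 11 12
f 2 6 10
f 6 12 5
f 12 11 3
f 11 8 7
f 8 2 9
f 4 10 5
f 4 5 3
f 4 3 7
f 4 7 9
f 4 9 10
f 5 10 6
f 3 5 12
f 7 3 11
f 9 7 8
f 10 9 2
f 14 13 17
f 14 17 15
f 15 17 18
f 15 18 16
f 17 13 19
f 17 19 18
f 18 19 20
f 18 20 16
f 19 13 21
f 19 21 20
f 20 21 22
f 20 22 16
f 21 13 23
f 21 23 22
f 22 23 24
f 22 24 16
f 23 13 25
f 23 25 24
f 24 25 26
f 24 26 16
f 25 13 27
f 25 27 26
f 26 27 28
f 26 28 16
f 27 13 29
f 27 29 28
f 28 29 30
f 28 30 16
f 29 13 14
f 29 14 30
f 30 14 15
f 30 15 16



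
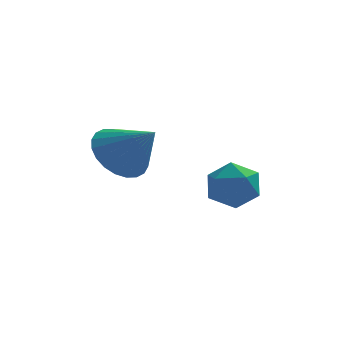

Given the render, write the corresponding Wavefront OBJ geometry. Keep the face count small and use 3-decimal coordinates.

v -0.171 2.138 0.275
v 0.533 2.038 0.35
v -0.373 1.302 1.05
v 0.331 1.202 1.125
v 0.028 1.803 1.365
v 0.152 2.32 0.886
v 0.008 1.02 0.514
v 0.132 1.537 0.035
v 0.643 1.347 0.498
v 0.656 1.831 1.024
v -0.496 1.509 0.376
v -0.483 1.993 0.902
v -2.465 1.408 1.835
v -1.839 1.56 1.36
v -1.695 0.832 2.665
v -1.842 1.815 1.54
v -1.94 2.008 1.765
v -2.118 2.11 2
v -2.349 2.105 2.211
v -2.597 1.993 2.364
v -2.825 1.793 2.436
v -2.999 1.534 2.417
v -3.091 1.256 2.309
v -3.087 1.001 2.129
v -2.989 0.808 1.905
v -2.811 0.706 1.669
v -2.581 0.711 1.459
v -2.332 0.822 1.306
v -2.104 1.023 1.234
v -1.931 1.282 1.253
f 1 12 6
f 1 6 2
f 1 2 8
f 1 8 11
f 1 11 12
f 2 6 10
f 6 12 5
f 12 11 3
f 11 8 7
f 8 2 9
f 4 10 5
f 4 5 3
f 4 3 7
f 4 7 9
f 4 9 10
f 5 10 6
f 3 5 12
f 7 3 11
f 9 7 8
f 10 9 2
f 14 13 16
f 14 16 15
f 16 13 17
f 16 17 15
f 17 13 18
f 17 18 15
f 18 13 19
f 18 19 15
f 19 13 20
f 19 20 15
f 20 13 21
f 20 21 15
f 21 13 22
f 21 22 15
f 22 13 23
f 22 23 15
f 23 13 24
f 23 24 15
f 24 13 25
f 24 25 15
f 25 13 26
f 25 26 15
f 26 13 27
f 26 27 15
f 27 13 28
f 27 28 15
f 28 13 29
f 28 29 15
f 29 13 30
f 29 30 15
f 30 13 14
f 30 14 15



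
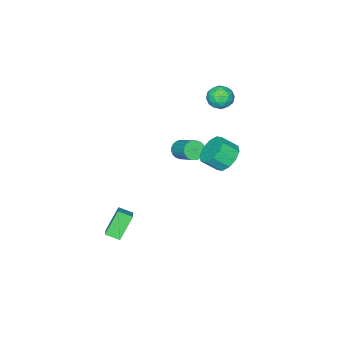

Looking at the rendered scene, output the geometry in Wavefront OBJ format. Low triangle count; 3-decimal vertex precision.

v -1.18 1.058 1.108
v -0.549 0.914 0.468
v 0.031 0.318 1.173
v -0.6 0.462 1.812
v -0.409 1.382 0.748
v 0.17 0.786 1.453
v -0.564 1.725 1.165
v 0.016 1.129 1.87
v -0.953 1.814 1.561
v -0.374 1.218 2.266
v -1.43 1.614 1.783
v -0.85 1.018 2.488
v -1.811 1.202 1.747
v -1.231 0.606 2.452
v -1.95 0.734 1.467
v -1.371 0.138 2.172
v -1.796 0.391 1.05
v -1.216 -0.205 1.755
v -1.406 0.302 0.654
v -0.827 -0.294 1.359
v -0.93 0.502 0.432
v -0.35 -0.094 1.137
v 2.686 -2.94 -2.83
v 3.361 -2.303 -2.318
v 2.289 -2.277 -3.132
v 2.964 -1.64 -2.62
v 3.636 -2.94 -4.08
v 4.311 -2.303 -3.568
v 3.239 -2.277 -4.382
v 3.914 -1.64 -3.87
v -4.188 -1.351 3.346
v -3.517 -0.982 3.485
v -3.583 -2.178 2.615
v -2.912 -1.809 2.754
v -3.264 -2.205 3.324
v -3.638 -1.694 3.776
v -3.462 -1.466 2.324
v -3.836 -0.955 2.776
v -3.068 -1.054 2.854
v -2.946 -1.51 3.472
v -4.154 -1.65 2.628
v -4.032 -2.106 3.246
v -3.906 -1.094 3.48
v -3.194 -2.066 2.62
v -3.401 -2.299 2.956
v -3.007 -2.082 3.037
v -3.977 -1.512 3.65
v -3.583 -1.296 3.732
v -3.434 -2.014 3.638
v -3.517 -1.864 2.368
v -3.123 -1.648 2.45
v -4.093 -1.078 3.063
v -3.699 -0.861 3.144
v -3.666 -1.146 2.462
v -3.248 -0.919 3.19
v -2.892 -1.406 2.761
v -3.215 -1.204 2.508
v -3.435 -0.903 2.773
v -3.176 -1.188 3.554
v -2.82 -1.674 3.124
v -3.027 -1.906 3.459
v -3.247 -1.606 3.725
v -2.912 -1.23 3.182
v -4.28 -1.486 2.976
v -3.924 -1.972 2.546
v -3.853 -1.554 2.375
v -4.073 -1.254 2.641
v -4.208 -1.754 3.339
v -3.852 -2.241 2.91
v -3.665 -2.257 3.327
v -3.885 -1.956 3.592
v -4.188 -1.93 2.918
v -3.457 -4.198 -2.668
v -2.987 -4.534 -2.417
v -2.552 -3.198 -1.442
v -3.023 -2.862 -1.692
v -2.874 -4.43 -2.609
v -2.44 -3.094 -1.634
v -2.851 -4.291 -2.811
v -2.416 -2.955 -1.835
v -2.919 -4.137 -2.99
v -2.485 -2.802 -2.015
v -3.07 -3.993 -3.12
v -2.636 -2.657 -2.145
v -3.279 -3.88 -3.182
v -2.845 -2.544 -2.207
v -3.516 -3.816 -3.165
v -3.082 -2.48 -2.19
v -3.744 -3.809 -3.072
v -3.309 -2.473 -2.097
v -3.928 -3.862 -2.918
v -3.493 -2.526 -1.943
v -4.04 -3.966 -2.726
v -3.606 -2.63 -1.751
v -4.064 -4.105 -2.525
v -3.629 -2.769 -1.549
v -3.995 -4.258 -2.345
v -3.561 -2.923 -1.37
v -3.844 -4.403 -2.215
v -3.41 -3.067 -1.24
v -3.635 -4.516 -2.153
v -3.201 -3.18 -1.178
v -3.398 -4.58 -2.17
v -2.964 -3.244 -1.195
v -3.171 -4.587 -2.263
v -2.736 -3.251 -1.288
f 2 1 5
f 2 5 3
f 3 5 6
f 3 6 4
f 5 1 7
f 5 7 6
f 6 7 8
f 6 8 4
f 7 1 9
f 7 9 8
f 8 9 10
f 8 10 4
f 9 1 11
f 9 11 10
f 10 11 12
f 10 12 4
f 11 1 13
f 11 13 12
f 12 13 14
f 12 14 4
f 13 1 15
f 13 15 14
f 14 15 16
f 14 16 4
f 15 1 17
f 15 17 16
f 16 17 18
f 16 18 4
f 17 1 19
f 17 19 18
f 18 19 20
f 18 20 4
f 19 1 21
f 19 21 20
f 20 21 22
f 20 22 4
f 21 1 2
f 21 2 22
f 22 2 3
f 22 3 4
f 24 26 23
f 27 24 23
f 23 26 25
f 25 27 23
f 24 30 26
f 28 24 27
f 28 30 24
f 26 30 25
f 29 27 25
f 25 30 29
f 29 28 27
f 30 28 29
f 31 68 47
f 68 42 71
f 47 71 36
f 68 71 47
f 31 47 43
f 47 36 48
f 43 48 32
f 47 48 43
f 31 43 52
f 43 32 53
f 52 53 38
f 43 53 52
f 31 52 64
f 52 38 67
f 64 67 41
f 52 67 64
f 31 64 68
f 64 41 72
f 68 72 42
f 64 72 68
f 32 48 59
f 48 36 62
f 59 62 40
f 48 62 59
f 36 71 49
f 71 42 70
f 49 70 35
f 71 70 49
f 42 72 69
f 72 41 65
f 69 65 33
f 72 65 69
f 41 67 66
f 67 38 54
f 66 54 37
f 67 54 66
f 38 53 58
f 53 32 55
f 58 55 39
f 53 55 58
f 34 60 46
f 60 40 61
f 46 61 35
f 60 61 46
f 34 46 44
f 46 35 45
f 44 45 33
f 46 45 44
f 34 44 51
f 44 33 50
f 51 50 37
f 44 50 51
f 34 51 56
f 51 37 57
f 56 57 39
f 51 57 56
f 34 56 60
f 56 39 63
f 60 63 40
f 56 63 60
f 35 61 49
f 61 40 62
f 49 62 36
f 61 62 49
f 33 45 69
f 45 35 70
f 69 70 42
f 45 70 69
f 37 50 66
f 50 33 65
f 66 65 41
f 50 65 66
f 39 57 58
f 57 37 54
f 58 54 38
f 57 54 58
f 40 63 59
f 63 39 55
f 59 55 32
f 63 55 59
f 74 73 77
f 74 77 75
f 75 77 78
f 75 78 76
f 77 73 79
f 77 79 78
f 78 79 80
f 78 80 76
f 79 73 81
f 79 81 80
f 80 81 82
f 80 82 76
f 81 73 83
f 81 83 82
f 82 83 84
f 82 84 76
f 83 73 85
f 83 85 84
f 84 85 86
f 84 86 76
f 85 73 87
f 85 87 86
f 86 87 88
f 86 88 76
f 87 73 89
f 87 89 88
f 88 89 90
f 88 90 76
f 89 73 91
f 89 91 90
f 90 91 92
f 90 92 76
f 91 73 93
f 91 93 92
f 92 93 94
f 92 94 76
f 93 73 95
f 93 95 94
f 94 95 96
f 94 96 76
f 95 73 97
f 95 97 96
f 96 97 98
f 96 98 76
f 97 73 99
f 97 99 98
f 98 99 100
f 98 100 76
f 99 73 101
f 99 101 100
f 100 101 102
f 100 102 76
f 101 73 103
f 101 103 102
f 102 103 104
f 102 104 76
f 103 73 105
f 103 105 104
f 104 105 106
f 104 106 76
f 105 73 74
f 105 74 106
f 106 74 75
f 106 75 76



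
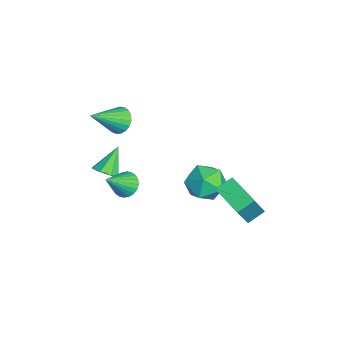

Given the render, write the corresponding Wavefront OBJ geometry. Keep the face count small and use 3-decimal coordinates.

v -1.857 -3.425 -2.174
v -1.408 -3.688 -1.676
v -2.703 -2.735 -1.046
v -1.251 -3.193 -1.862
v -1.45 -2.834 -2.23
v -1.887 -2.822 -2.566
v -2.306 -3.163 -2.672
v -2.463 -3.657 -2.486
v -2.265 -4.016 -2.118
v -1.828 -4.029 -1.783
v 2.966 2.661 -1.858
v 1.589 1.851 -1.408
v 2.644 3.458 -1.408
v 1.267 2.647 -0.958
v 3.953 2.013 -0.002
v 2.576 1.202 0.448
v 3.631 2.809 0.448
v 2.254 1.999 0.898
v 0.35 -2.633 -1.013
v 0.983 -2.524 -1.315
v 1.07 -3.587 0.153
v 0.971 -2.313 -1.136
v 0.865 -2.151 -0.938
v 0.681 -2.063 -0.751
v 0.446 -2.061 -0.605
v 0.196 -2.146 -0.52
v -0.03 -2.306 -0.511
v -0.199 -2.515 -0.578
v -0.284 -2.743 -0.712
v -0.272 -2.954 -0.891
v -0.166 -3.116 -1.089
v 0.019 -3.204 -1.275
v 0.254 -3.206 -1.422
v 0.504 -3.121 -1.506
v 0.73 -2.961 -1.516
v 0.898 -2.752 -1.449
v -0.637 -2.792 2.845
v -0.031 -2.375 2.928
v 0.137 -4.148 4.015
v -0.209 -2.277 3.159
v -0.46 -2.268 3.336
v -0.742 -2.349 3.429
v -1.006 -2.507 3.42
v -1.206 -2.715 3.312
v -1.308 -2.936 3.123
v -1.293 -3.132 2.886
v -1.165 -3.269 2.643
v -0.946 -3.324 2.434
v -0.673 -3.287 2.296
v -0.394 -3.165 2.254
v -0.157 -2.978 2.313
v -0.003 -2.759 2.465
v 0.042 -2.546 2.682
v -1.02 2.212 -2.715
v -0.372 1.528 -3.331
v -1.348 0.852 -1.549
v -0.7 0.168 -2.165
v -0.235 1.016 -1.589
v -0.032 1.856 -2.31
v -1.688 0.524 -2.57
v -1.485 1.364 -3.291
v -0.785 0.485 -3.241
v 0.112 0.788 -2.635
v -1.832 1.592 -2.245
v -0.935 1.895 -1.639
f 2 1 4
f 2 4 3
f 4 1 5
f 4 5 3
f 5 1 6
f 5 6 3
f 6 1 7
f 6 7 3
f 7 1 8
f 7 8 3
f 8 1 9
f 8 9 3
f 9 1 10
f 9 10 3
f 10 1 2
f 10 2 3
f 12 14 11
f 15 12 11
f 11 14 13
f 13 15 11
f 12 18 14
f 16 12 15
f 16 18 12
f 14 18 13
f 17 15 13
f 13 18 17
f 17 16 15
f 18 16 17
f 20 19 22
f 20 22 21
f 22 19 23
f 22 23 21
f 23 19 24
f 23 24 21
f 24 19 25
f 24 25 21
f 25 19 26
f 25 26 21
f 26 19 27
f 26 27 21
f 27 19 28
f 27 28 21
f 28 19 29
f 28 29 21
f 29 19 30
f 29 30 21
f 30 19 31
f 30 31 21
f 31 19 32
f 31 32 21
f 32 19 33
f 32 33 21
f 33 19 34
f 33 34 21
f 34 19 35
f 34 35 21
f 35 19 36
f 35 36 21
f 36 19 20
f 36 20 21
f 38 37 40
f 38 40 39
f 40 37 41
f 40 41 39
f 41 37 42
f 41 42 39
f 42 37 43
f 42 43 39
f 43 37 44
f 43 44 39
f 44 37 45
f 44 45 39
f 45 37 46
f 45 46 39
f 46 37 47
f 46 47 39
f 47 37 48
f 47 48 39
f 48 37 49
f 48 49 39
f 49 37 50
f 49 50 39
f 50 37 51
f 50 51 39
f 51 37 52
f 51 52 39
f 52 37 53
f 52 53 39
f 53 37 38
f 53 38 39
f 54 65 59
f 54 59 55
f 54 55 61
f 54 61 64
f 54 64 65
f 55 59 63
f 59 65 58
f 65 64 56
f 64 61 60
f 61 55 62
f 57 63 58
f 57 58 56
f 57 56 60
f 57 60 62
f 57 62 63
f 58 63 59
f 56 58 65
f 60 56 64
f 62 60 61
f 63 62 55



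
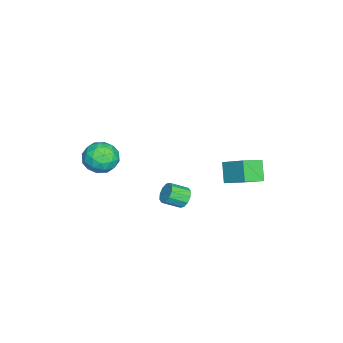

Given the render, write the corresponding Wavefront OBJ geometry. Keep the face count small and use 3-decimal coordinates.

v 1.219 -2.812 1.792
v 1.857 -2.44 2.57
v 1.583 -4.44 2.27
v 2.221 -4.068 3.048
v 1.159 -3.933 3.115
v 0.934 -2.927 2.819
v 2.506 -3.953 2.021
v 2.281 -2.947 1.725
v 2.652 -3.146 2.712
v 1.82 -3.133 3.388
v 1.62 -3.747 1.452
v 0.788 -3.734 2.128
v 1.506 -2.483 2.139
v 1.934 -4.397 2.701
v 1.31 -4.317 2.74
v 1.685 -4.099 3.198
v 0.964 -2.769 2.285
v 1.339 -2.551 2.743
v 0.928 -3.428 3.063
v 2.101 -4.329 2.097
v 2.476 -4.111 2.555
v 1.755 -2.781 1.642
v 2.13 -2.563 2.1
v 2.512 -3.452 1.777
v 2.348 -2.68 2.68
v 2.562 -3.637 2.961
v 2.73 -3.569 2.357
v 2.598 -2.977 2.183
v 1.859 -2.672 3.077
v 2.073 -3.629 3.358
v 1.449 -3.55 3.397
v 1.317 -2.958 3.224
v 2.327 -3.087 3.16
v 1.367 -3.251 1.482
v 1.581 -4.208 1.763
v 2.123 -3.922 1.616
v 1.991 -3.33 1.443
v 0.878 -3.243 1.879
v 1.092 -4.2 2.16
v 0.842 -3.903 2.657
v 0.71 -3.311 2.483
v 1.113 -3.793 1.68
v -3.247 3.271 -2.34
v -4.104 2.987 -1.282
v -2.474 4.571 -1.364
v -3.331 4.288 -0.307
v -2.349 2.372 -1.853
v -3.206 2.089 -0.796
v -1.576 3.673 -0.878
v -2.433 3.389 0.18
v -0.55 0.558 -1.998
v -0.224 0.966 -1.561
v 0.176 0.029 -0.986
v -0.15 -0.378 -1.422
v -0.61 0.894 -1.409
v -0.209 -0.043 -0.834
v -0.972 0.694 -1.482
v -0.572 -0.242 -0.907
v -1.174 0.443 -1.752
v -0.773 -0.494 -1.177
v -1.137 0.235 -2.115
v -0.736 -0.702 -1.54
v -0.876 0.151 -2.434
v -0.476 -0.786 -1.859
v -0.491 0.223 -2.586
v -0.09 -0.714 -2.011
v -0.128 0.422 -2.513
v 0.272 -0.514 -1.938
v 0.073 0.674 -2.243
v 0.474 -0.263 -1.668
v 0.036 0.882 -1.88
v 0.437 -0.055 -1.305
f 1 38 17
f 38 12 41
f 17 41 6
f 38 41 17
f 1 17 13
f 17 6 18
f 13 18 2
f 17 18 13
f 1 13 22
f 13 2 23
f 22 23 8
f 13 23 22
f 1 22 34
f 22 8 37
f 34 37 11
f 22 37 34
f 1 34 38
f 34 11 42
f 38 42 12
f 34 42 38
f 2 18 29
f 18 6 32
f 29 32 10
f 18 32 29
f 6 41 19
f 41 12 40
f 19 40 5
f 41 40 19
f 12 42 39
f 42 11 35
f 39 35 3
f 42 35 39
f 11 37 36
f 37 8 24
f 36 24 7
f 37 24 36
f 8 23 28
f 23 2 25
f 28 25 9
f 23 25 28
f 4 30 16
f 30 10 31
f 16 31 5
f 30 31 16
f 4 16 14
f 16 5 15
f 14 15 3
f 16 15 14
f 4 14 21
f 14 3 20
f 21 20 7
f 14 20 21
f 4 21 26
f 21 7 27
f 26 27 9
f 21 27 26
f 4 26 30
f 26 9 33
f 30 33 10
f 26 33 30
f 5 31 19
f 31 10 32
f 19 32 6
f 31 32 19
f 3 15 39
f 15 5 40
f 39 40 12
f 15 40 39
f 7 20 36
f 20 3 35
f 36 35 11
f 20 35 36
f 9 27 28
f 27 7 24
f 28 24 8
f 27 24 28
f 10 33 29
f 33 9 25
f 29 25 2
f 33 25 29
f 44 46 43
f 47 44 43
f 43 46 45
f 45 47 43
f 44 50 46
f 48 44 47
f 48 50 44
f 46 50 45
f 49 47 45
f 45 50 49
f 49 48 47
f 50 48 49
f 52 51 55
f 52 55 53
f 53 55 56
f 53 56 54
f 55 51 57
f 55 57 56
f 56 57 58
f 56 58 54
f 57 51 59
f 57 59 58
f 58 59 60
f 58 60 54
f 59 51 61
f 59 61 60
f 60 61 62
f 60 62 54
f 61 51 63
f 61 63 62
f 62 63 64
f 62 64 54
f 63 51 65
f 63 65 64
f 64 65 66
f 64 66 54
f 65 51 67
f 65 67 66
f 66 67 68
f 66 68 54
f 67 51 69
f 67 69 68
f 68 69 70
f 68 70 54
f 69 51 71
f 69 71 70
f 70 71 72
f 70 72 54
f 71 51 52
f 71 52 72
f 72 52 53
f 72 53 54



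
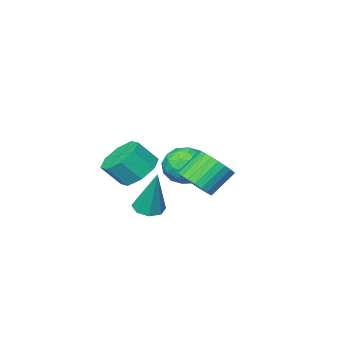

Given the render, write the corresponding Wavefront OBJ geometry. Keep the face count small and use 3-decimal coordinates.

v 1.013 -0.843 0.994
v 1.676 -0.707 0.924
v 1.087 -0.137 3.066
v 1.375 -0.302 0.797
v 0.862 -0.214 0.785
v 0.438 -0.494 0.896
v 0.35 -0.979 1.064
v 0.651 -1.384 1.191
v 1.164 -1.472 1.203
v 1.588 -1.192 1.092
v -2.996 -2.342 2.061
v -2.167 -1.802 1.738
v -2.233 -3.778 1.622
v -1.404 -3.238 1.299
v -1.628 -3.29 2.314
v -2.1 -2.403 2.586
v -2.3 -3.177 0.774
v -2.772 -2.29 1.046
v -1.737 -2.318 0.943
v -1.321 -2.388 1.895
v -3.079 -3.192 1.465
v -2.663 -3.262 2.417
v -2.649 -1.946 1.938
v -1.751 -3.634 1.422
v -1.883 -3.665 2.018
v -1.395 -3.347 1.829
v -2.609 -2.299 2.436
v -2.122 -1.982 2.247
v -1.805 -2.857 2.585
v -2.278 -3.598 1.113
v -1.791 -3.281 0.924
v -3.005 -2.233 1.531
v -2.517 -1.915 1.342
v -2.595 -2.723 0.775
v -1.908 -1.932 1.281
v -1.46 -2.776 1.023
v -1.987 -2.74 0.715
v -2.264 -2.218 0.874
v -1.664 -1.973 1.841
v -1.215 -2.817 1.582
v -1.347 -2.848 2.179
v -1.624 -2.327 2.339
v -1.411 -2.277 1.373
v -3.185 -2.763 1.778
v -2.736 -3.607 1.519
v -2.776 -3.253 1.021
v -3.053 -2.732 1.181
v -2.94 -2.804 2.337
v -2.492 -3.648 2.079
v -2.136 -3.362 2.486
v -2.413 -2.84 2.645
v -2.989 -3.303 1.987
v 0.103 0.89 2.663
v 0.514 0.312 3.167
v -0.513 0.432 4.141
v -0.923 1.01 3.637
v 0.651 0.603 3.275
v -0.376 0.723 4.249
v 0.704 0.938 3.291
v -0.323 1.058 4.264
v 0.666 1.266 3.21
v -0.361 1.386 4.184
v 0.542 1.536 3.046
v -0.484 1.656 4.02
v 0.352 1.708 2.824
v -0.675 1.828 3.798
v 0.123 1.756 2.578
v -0.903 1.875 3.551
v -0.108 1.671 2.344
v -1.135 1.791 3.318
v -0.307 1.468 2.159
v -1.334 1.588 3.133
v -0.444 1.177 2.051
v -1.471 1.297 3.025
v -0.497 0.842 2.036
v -1.524 0.962 3.009
v -0.459 0.514 2.116
v -1.486 0.634 3.09
v -0.336 0.244 2.28
v -1.362 0.364 3.254
v -0.145 0.072 2.502
v -1.172 0.192 3.476
v 0.083 0.025 2.749
v -0.943 0.144 3.722
v 0.315 0.109 2.982
v -0.712 0.229 3.956
v -0.386 -3.458 1.583
v 0.29 -3.832 0.917
v 0.982 -4.277 1.871
v 0.306 -3.902 2.537
v 0.458 -3.102 1.135
v 1.151 -3.546 2.089
v 0.132 -2.58 1.616
v 0.825 -3.024 2.569
v -0.498 -2.572 2.077
v 0.195 -3.017 3.031
v -1.062 -3.083 2.249
v -0.37 -3.528 3.203
v -1.231 -3.814 2.031
v -0.538 -4.258 2.985
v -0.905 -4.336 1.551
v -0.212 -4.78 2.504
v -0.275 -4.343 1.089
v 0.418 -4.788 2.043
f 2 1 4
f 2 4 3
f 4 1 5
f 4 5 3
f 5 1 6
f 5 6 3
f 6 1 7
f 6 7 3
f 7 1 8
f 7 8 3
f 8 1 9
f 8 9 3
f 9 1 10
f 9 10 3
f 10 1 2
f 10 2 3
f 11 48 27
f 48 22 51
f 27 51 16
f 48 51 27
f 11 27 23
f 27 16 28
f 23 28 12
f 27 28 23
f 11 23 32
f 23 12 33
f 32 33 18
f 23 33 32
f 11 32 44
f 32 18 47
f 44 47 21
f 32 47 44
f 11 44 48
f 44 21 52
f 48 52 22
f 44 52 48
f 12 28 39
f 28 16 42
f 39 42 20
f 28 42 39
f 16 51 29
f 51 22 50
f 29 50 15
f 51 50 29
f 22 52 49
f 52 21 45
f 49 45 13
f 52 45 49
f 21 47 46
f 47 18 34
f 46 34 17
f 47 34 46
f 18 33 38
f 33 12 35
f 38 35 19
f 33 35 38
f 14 40 26
f 40 20 41
f 26 41 15
f 40 41 26
f 14 26 24
f 26 15 25
f 24 25 13
f 26 25 24
f 14 24 31
f 24 13 30
f 31 30 17
f 24 30 31
f 14 31 36
f 31 17 37
f 36 37 19
f 31 37 36
f 14 36 40
f 36 19 43
f 40 43 20
f 36 43 40
f 15 41 29
f 41 20 42
f 29 42 16
f 41 42 29
f 13 25 49
f 25 15 50
f 49 50 22
f 25 50 49
f 17 30 46
f 30 13 45
f 46 45 21
f 30 45 46
f 19 37 38
f 37 17 34
f 38 34 18
f 37 34 38
f 20 43 39
f 43 19 35
f 39 35 12
f 43 35 39
f 54 53 57
f 54 57 55
f 55 57 58
f 55 58 56
f 57 53 59
f 57 59 58
f 58 59 60
f 58 60 56
f 59 53 61
f 59 61 60
f 60 61 62
f 60 62 56
f 61 53 63
f 61 63 62
f 62 63 64
f 62 64 56
f 63 53 65
f 63 65 64
f 64 65 66
f 64 66 56
f 65 53 67
f 65 67 66
f 66 67 68
f 66 68 56
f 67 53 69
f 67 69 68
f 68 69 70
f 68 70 56
f 69 53 71
f 69 71 70
f 70 71 72
f 70 72 56
f 71 53 73
f 71 73 72
f 72 73 74
f 72 74 56
f 73 53 75
f 73 75 74
f 74 75 76
f 74 76 56
f 75 53 77
f 75 77 76
f 76 77 78
f 76 78 56
f 77 53 79
f 77 79 78
f 78 79 80
f 78 80 56
f 79 53 81
f 79 81 80
f 80 81 82
f 80 82 56
f 81 53 83
f 81 83 82
f 82 83 84
f 82 84 56
f 83 53 85
f 83 85 84
f 84 85 86
f 84 86 56
f 85 53 54
f 85 54 86
f 86 54 55
f 86 55 56
f 88 87 91
f 88 91 89
f 89 91 92
f 89 92 90
f 91 87 93
f 91 93 92
f 92 93 94
f 92 94 90
f 93 87 95
f 93 95 94
f 94 95 96
f 94 96 90
f 95 87 97
f 95 97 96
f 96 97 98
f 96 98 90
f 97 87 99
f 97 99 98
f 98 99 100
f 98 100 90
f 99 87 101
f 99 101 100
f 100 101 102
f 100 102 90
f 101 87 103
f 101 103 102
f 102 103 104
f 102 104 90
f 103 87 88
f 103 88 104
f 104 88 89
f 104 89 90



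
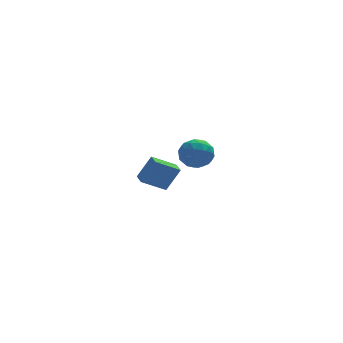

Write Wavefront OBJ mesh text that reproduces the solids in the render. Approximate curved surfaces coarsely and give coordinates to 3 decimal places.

v 1.114 -3.296 2.15
v 2.011 -3.335 2.511
v 1.449 -4.485 1.189
v 2.346 -4.524 1.55
v 1.593 -4.785 2.098
v 1.386 -4.05 2.691
v 2.074 -3.77 1.009
v 1.867 -3.035 1.602
v 2.604 -3.627 1.805
v 2.307 -4.255 2.478
v 1.153 -3.565 1.222
v 0.856 -4.193 1.895
v 1.533 -3.211 2.415
v 1.927 -4.609 1.285
v 1.484 -4.763 1.607
v 2.011 -4.785 1.819
v 1.165 -3.632 2.521
v 1.693 -3.654 2.733
v 1.447 -4.507 2.49
v 1.767 -4.166 0.967
v 2.295 -4.188 1.179
v 1.449 -3.035 1.881
v 1.976 -3.057 2.093
v 2.013 -3.313 1.21
v 2.409 -3.406 2.212
v 2.606 -4.105 1.647
v 2.446 -3.661 1.329
v 2.325 -3.229 1.678
v 2.234 -3.775 2.608
v 2.431 -4.474 2.043
v 1.988 -4.627 2.365
v 1.867 -4.195 2.714
v 2.583 -3.947 2.193
v 1.029 -3.346 1.657
v 1.226 -4.045 1.092
v 1.593 -3.625 0.986
v 1.472 -3.193 1.335
v 0.854 -3.715 2.053
v 1.051 -4.414 1.488
v 1.135 -4.591 2.022
v 1.014 -4.159 2.371
v 0.877 -3.873 1.507
v 1.865 2.987 -4.313
v 0.465 2.958 -3.499
v 1.842 3.847 -4.322
v 0.442 3.817 -3.507
v 2.678 3.023 -2.913
v 1.278 2.993 -2.098
v 2.655 3.882 -2.921
v 1.255 3.853 -2.107
f 1 38 17
f 38 12 41
f 17 41 6
f 38 41 17
f 1 17 13
f 17 6 18
f 13 18 2
f 17 18 13
f 1 13 22
f 13 2 23
f 22 23 8
f 13 23 22
f 1 22 34
f 22 8 37
f 34 37 11
f 22 37 34
f 1 34 38
f 34 11 42
f 38 42 12
f 34 42 38
f 2 18 29
f 18 6 32
f 29 32 10
f 18 32 29
f 6 41 19
f 41 12 40
f 19 40 5
f 41 40 19
f 12 42 39
f 42 11 35
f 39 35 3
f 42 35 39
f 11 37 36
f 37 8 24
f 36 24 7
f 37 24 36
f 8 23 28
f 23 2 25
f 28 25 9
f 23 25 28
f 4 30 16
f 30 10 31
f 16 31 5
f 30 31 16
f 4 16 14
f 16 5 15
f 14 15 3
f 16 15 14
f 4 14 21
f 14 3 20
f 21 20 7
f 14 20 21
f 4 21 26
f 21 7 27
f 26 27 9
f 21 27 26
f 4 26 30
f 26 9 33
f 30 33 10
f 26 33 30
f 5 31 19
f 31 10 32
f 19 32 6
f 31 32 19
f 3 15 39
f 15 5 40
f 39 40 12
f 15 40 39
f 7 20 36
f 20 3 35
f 36 35 11
f 20 35 36
f 9 27 28
f 27 7 24
f 28 24 8
f 27 24 28
f 10 33 29
f 33 9 25
f 29 25 2
f 33 25 29
f 44 46 43
f 47 44 43
f 43 46 45
f 45 47 43
f 44 50 46
f 48 44 47
f 48 50 44
f 46 50 45
f 49 47 45
f 45 50 49
f 49 48 47
f 50 48 49



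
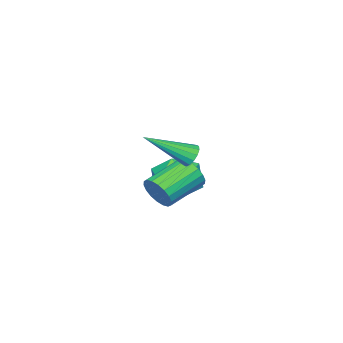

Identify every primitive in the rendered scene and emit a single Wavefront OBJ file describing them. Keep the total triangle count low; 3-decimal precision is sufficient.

v -1.802 -2.163 -3.027
v -0.684 -1.67 -3.166
v -1.336 -3.59 -4.334
v -0.218 -3.097 -4.473
v -0.522 -3.638 -3.412
v -0.811 -2.756 -2.604
v -1.209 -2.504 -4.896
v -1.498 -1.622 -4.088
v -0.318 -1.88 -4.322
v 0.107 -2.581 -3.405
v -2.127 -2.679 -4.095
v -1.702 -3.38 -3.178
v 2.278 -0.414 -2.463
v 2.54 -0.11 -1.783
v 0.845 0.038 -1.196
v 0.582 -0.266 -1.877
v 2.495 0.175 -1.984
v 0.8 0.323 -1.397
v 2.407 0.343 -2.28
v 0.712 0.491 -1.693
v 2.294 0.362 -2.612
v 0.599 0.51 -2.025
v 2.177 0.226 -2.915
v 0.482 0.375 -2.328
v 2.081 -0.036 -3.128
v 0.385 0.113 -2.542
v 2.023 -0.373 -3.21
v 0.328 -0.224 -2.623
v 2.015 -0.718 -3.144
v 0.32 -0.57 -2.557
v 2.06 -1.003 -2.943
v 0.365 -0.855 -2.356
v 2.148 -1.171 -2.647
v 0.453 -1.023 -2.06
v 2.261 -1.19 -2.315
v 0.566 -1.042 -1.728
v 2.378 -1.055 -2.012
v 0.683 -0.906 -1.425
v 2.475 -0.793 -1.798
v 0.779 -0.644 -1.212
v 2.532 -0.456 -1.717
v 0.837 -0.307 -1.13
v 2.594 1.713 0.517
v 2.994 2.029 0.309
v 4.026 0.627 1.623
v 2.911 2.162 0.547
v 2.744 2.174 0.777
v 2.536 2.064 0.937
v 2.344 1.859 0.984
v 2.219 1.615 0.907
v 2.195 1.398 0.724
v 2.277 1.265 0.487
v 2.445 1.252 0.257
v 2.653 1.363 0.097
v 2.845 1.567 0.05
v 2.97 1.811 0.127
f 1 12 6
f 1 6 2
f 1 2 8
f 1 8 11
f 1 11 12
f 2 6 10
f 6 12 5
f 12 11 3
f 11 8 7
f 8 2 9
f 4 10 5
f 4 5 3
f 4 3 7
f 4 7 9
f 4 9 10
f 5 10 6
f 3 5 12
f 7 3 11
f 9 7 8
f 10 9 2
f 14 13 17
f 14 17 15
f 15 17 18
f 15 18 16
f 17 13 19
f 17 19 18
f 18 19 20
f 18 20 16
f 19 13 21
f 19 21 20
f 20 21 22
f 20 22 16
f 21 13 23
f 21 23 22
f 22 23 24
f 22 24 16
f 23 13 25
f 23 25 24
f 24 25 26
f 24 26 16
f 25 13 27
f 25 27 26
f 26 27 28
f 26 28 16
f 27 13 29
f 27 29 28
f 28 29 30
f 28 30 16
f 29 13 31
f 29 31 30
f 30 31 32
f 30 32 16
f 31 13 33
f 31 33 32
f 32 33 34
f 32 34 16
f 33 13 35
f 33 35 34
f 34 35 36
f 34 36 16
f 35 13 37
f 35 37 36
f 36 37 38
f 36 38 16
f 37 13 39
f 37 39 38
f 38 39 40
f 38 40 16
f 39 13 41
f 39 41 40
f 40 41 42
f 40 42 16
f 41 13 14
f 41 14 42
f 42 14 15
f 42 15 16
f 44 43 46
f 44 46 45
f 46 43 47
f 46 47 45
f 47 43 48
f 47 48 45
f 48 43 49
f 48 49 45
f 49 43 50
f 49 50 45
f 50 43 51
f 50 51 45
f 51 43 52
f 51 52 45
f 52 43 53
f 52 53 45
f 53 43 54
f 53 54 45
f 54 43 55
f 54 55 45
f 55 43 56
f 55 56 45
f 56 43 44
f 56 44 45



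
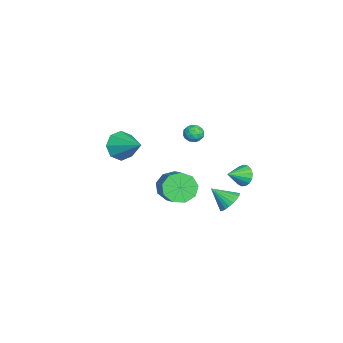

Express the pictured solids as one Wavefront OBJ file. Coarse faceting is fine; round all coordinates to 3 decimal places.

v 3.649 2.65 2.783
v 4.416 2.654 3.01
v 3.391 1.59 3.677
v 4.292 2.856 3.213
v 4.069 3.026 3.35
v 3.782 3.139 3.401
v 3.476 3.178 3.358
v 3.195 3.136 3.227
v 2.984 3.02 3.029
v 2.874 2.847 2.793
v 2.882 2.645 2.556
v 3.007 2.443 2.353
v 3.23 2.273 2.215
v 3.516 2.16 2.164
v 3.823 2.121 2.208
v 4.103 2.163 2.338
v 4.314 2.279 2.537
v 4.424 2.452 2.773
v -4.153 0.701 2.868
v -3.539 0.669 3.142
v -4.361 -0.309 3.218
v -3.747 -0.341 3.492
v -4.212 0.07 3.753
v -4.083 0.694 3.537
v -3.817 -0.334 2.823
v -3.688 0.29 2.607
v -3.331 0.03 3.114
v -3.576 0.28 3.69
v -4.324 0.08 2.67
v -4.569 0.33 3.246
v -3.828 0.774 2.974
v -4.072 -0.414 3.386
v -4.346 -0.172 3.539
v -3.985 -0.191 3.701
v -4.148 0.788 3.206
v -3.787 0.77 3.368
v -4.182 0.418 3.727
v -4.113 -0.41 2.992
v -3.752 -0.428 3.154
v -3.915 0.551 2.659
v -3.554 0.532 2.821
v -3.718 -0.058 2.633
v -3.345 0.379 3.119
v -3.467 -0.214 3.325
v -3.508 -0.211 2.932
v -3.432 0.156 2.804
v -3.488 0.526 3.457
v -3.611 -0.067 3.663
v -3.884 0.174 3.817
v -3.808 0.541 3.689
v -3.366 0.15 3.441
v -4.289 0.427 2.697
v -4.412 -0.166 2.903
v -4.092 -0.181 2.671
v -4.016 0.186 2.543
v -4.433 0.574 3.035
v -4.555 -0.019 3.241
v -4.468 0.204 3.556
v -4.392 0.571 3.428
v -4.534 0.21 2.919
v 1.979 -0.577 2.729
v 2.45 -0.253 1.873
v 4.053 0.221 2.934
v 3.581 -0.103 3.791
v 2.096 0.28 2.17
v 3.699 0.754 3.231
v 1.687 0.411 2.728
v 3.29 0.885 3.789
v 1.415 0.08 3.287
v 3.018 0.554 4.349
v 1.406 -0.558 3.586
v 3.009 -0.084 4.647
v 1.665 -1.205 3.483
v 3.268 -0.731 4.544
v 2.071 -1.558 3.028
v 3.674 -1.084 4.089
v 2.434 -1.452 2.433
v 4.036 -0.978 3.494
v 2.583 -0.937 1.977
v 4.186 -0.463 3.038
v -4.3 -4.147 1.647
v -3.436 -4.698 1.277
v -3.04 -2.833 2.633
v -3.669 -4.087 0.76
v -4.272 -3.51 0.763
v -4.891 -3.307 1.283
v -5.164 -3.595 2.017
v -4.931 -4.207 2.534
v -4.328 -4.783 2.531
v -3.709 -4.987 2.011
v -0.378 3.265 2.145
v 0.01 3.163 1.499
v 0.298 2.355 2.695
v 0.203 3.414 1.678
v 0.264 3.631 1.963
v 0.177 3.764 2.291
v -0.037 3.783 2.584
v -0.329 3.684 2.777
v -0.632 3.488 2.826
v -0.876 3.242 2.718
v -1.007 3.001 2.479
v -0.993 2.82 2.163
v -0.839 2.741 1.844
v -0.578 2.783 1.593
v -0.272 2.935 1.469
f 2 1 4
f 2 4 3
f 4 1 5
f 4 5 3
f 5 1 6
f 5 6 3
f 6 1 7
f 6 7 3
f 7 1 8
f 7 8 3
f 8 1 9
f 8 9 3
f 9 1 10
f 9 10 3
f 10 1 11
f 10 11 3
f 11 1 12
f 11 12 3
f 12 1 13
f 12 13 3
f 13 1 14
f 13 14 3
f 14 1 15
f 14 15 3
f 15 1 16
f 15 16 3
f 16 1 17
f 16 17 3
f 17 1 18
f 17 18 3
f 18 1 2
f 18 2 3
f 19 56 35
f 56 30 59
f 35 59 24
f 56 59 35
f 19 35 31
f 35 24 36
f 31 36 20
f 35 36 31
f 19 31 40
f 31 20 41
f 40 41 26
f 31 41 40
f 19 40 52
f 40 26 55
f 52 55 29
f 40 55 52
f 19 52 56
f 52 29 60
f 56 60 30
f 52 60 56
f 20 36 47
f 36 24 50
f 47 50 28
f 36 50 47
f 24 59 37
f 59 30 58
f 37 58 23
f 59 58 37
f 30 60 57
f 60 29 53
f 57 53 21
f 60 53 57
f 29 55 54
f 55 26 42
f 54 42 25
f 55 42 54
f 26 41 46
f 41 20 43
f 46 43 27
f 41 43 46
f 22 48 34
f 48 28 49
f 34 49 23
f 48 49 34
f 22 34 32
f 34 23 33
f 32 33 21
f 34 33 32
f 22 32 39
f 32 21 38
f 39 38 25
f 32 38 39
f 22 39 44
f 39 25 45
f 44 45 27
f 39 45 44
f 22 44 48
f 44 27 51
f 48 51 28
f 44 51 48
f 23 49 37
f 49 28 50
f 37 50 24
f 49 50 37
f 21 33 57
f 33 23 58
f 57 58 30
f 33 58 57
f 25 38 54
f 38 21 53
f 54 53 29
f 38 53 54
f 27 45 46
f 45 25 42
f 46 42 26
f 45 42 46
f 28 51 47
f 51 27 43
f 47 43 20
f 51 43 47
f 62 61 65
f 62 65 63
f 63 65 66
f 63 66 64
f 65 61 67
f 65 67 66
f 66 67 68
f 66 68 64
f 67 61 69
f 67 69 68
f 68 69 70
f 68 70 64
f 69 61 71
f 69 71 70
f 70 71 72
f 70 72 64
f 71 61 73
f 71 73 72
f 72 73 74
f 72 74 64
f 73 61 75
f 73 75 74
f 74 75 76
f 74 76 64
f 75 61 77
f 75 77 76
f 76 77 78
f 76 78 64
f 77 61 79
f 77 79 78
f 78 79 80
f 78 80 64
f 79 61 62
f 79 62 80
f 80 62 63
f 80 63 64
f 82 81 84
f 82 84 83
f 84 81 85
f 84 85 83
f 85 81 86
f 85 86 83
f 86 81 87
f 86 87 83
f 87 81 88
f 87 88 83
f 88 81 89
f 88 89 83
f 89 81 90
f 89 90 83
f 90 81 82
f 90 82 83
f 92 91 94
f 92 94 93
f 94 91 95
f 94 95 93
f 95 91 96
f 95 96 93
f 96 91 97
f 96 97 93
f 97 91 98
f 97 98 93
f 98 91 99
f 98 99 93
f 99 91 100
f 99 100 93
f 100 91 101
f 100 101 93
f 101 91 102
f 101 102 93
f 102 91 103
f 102 103 93
f 103 91 104
f 103 104 93
f 104 91 105
f 104 105 93
f 105 91 92
f 105 92 93

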